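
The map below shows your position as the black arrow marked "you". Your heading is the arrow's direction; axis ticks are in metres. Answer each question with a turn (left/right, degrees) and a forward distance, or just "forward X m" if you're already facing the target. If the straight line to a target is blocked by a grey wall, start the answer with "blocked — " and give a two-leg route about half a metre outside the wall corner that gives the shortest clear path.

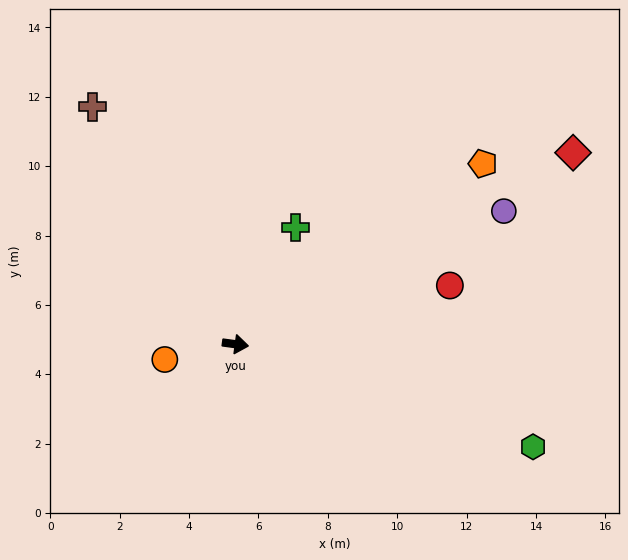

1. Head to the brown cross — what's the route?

turn left 129°, forward 8.0 m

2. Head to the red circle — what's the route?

turn left 23°, forward 6.4 m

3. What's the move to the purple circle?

turn left 34°, forward 8.6 m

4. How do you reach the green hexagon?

turn right 11°, forward 9.1 m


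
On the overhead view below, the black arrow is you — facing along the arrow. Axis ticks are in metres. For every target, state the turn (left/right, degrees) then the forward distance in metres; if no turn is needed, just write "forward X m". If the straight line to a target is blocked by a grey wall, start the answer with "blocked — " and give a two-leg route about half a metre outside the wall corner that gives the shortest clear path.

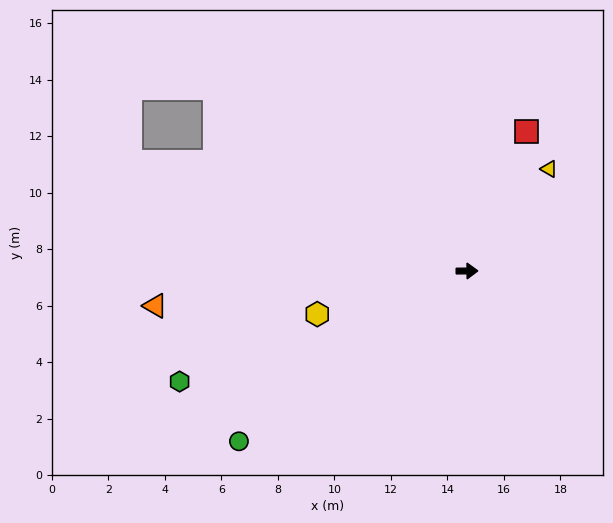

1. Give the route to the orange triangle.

turn right 174°, forward 11.1 m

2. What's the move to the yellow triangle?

turn left 51°, forward 4.6 m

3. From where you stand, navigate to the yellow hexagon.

turn right 164°, forward 5.5 m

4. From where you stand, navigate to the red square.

turn left 66°, forward 5.4 m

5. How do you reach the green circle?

turn right 144°, forward 10.1 m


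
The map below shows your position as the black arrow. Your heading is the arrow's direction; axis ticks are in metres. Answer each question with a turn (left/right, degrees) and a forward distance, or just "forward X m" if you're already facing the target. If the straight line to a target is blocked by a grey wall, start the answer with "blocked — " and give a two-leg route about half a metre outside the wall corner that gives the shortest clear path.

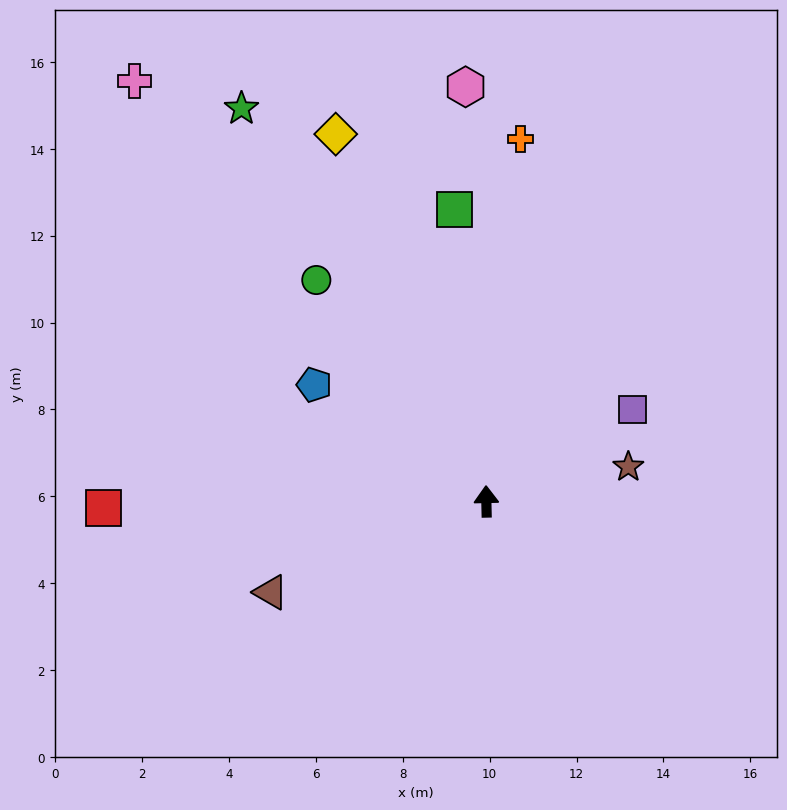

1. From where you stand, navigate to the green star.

turn left 31°, forward 10.7 m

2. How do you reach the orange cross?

turn right 7°, forward 8.4 m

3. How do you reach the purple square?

turn right 59°, forward 4.0 m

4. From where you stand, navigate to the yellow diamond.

turn left 21°, forward 9.1 m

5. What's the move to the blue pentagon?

turn left 55°, forward 4.8 m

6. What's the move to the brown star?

turn right 78°, forward 3.4 m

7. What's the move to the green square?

turn left 5°, forward 6.8 m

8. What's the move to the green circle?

turn left 36°, forward 6.4 m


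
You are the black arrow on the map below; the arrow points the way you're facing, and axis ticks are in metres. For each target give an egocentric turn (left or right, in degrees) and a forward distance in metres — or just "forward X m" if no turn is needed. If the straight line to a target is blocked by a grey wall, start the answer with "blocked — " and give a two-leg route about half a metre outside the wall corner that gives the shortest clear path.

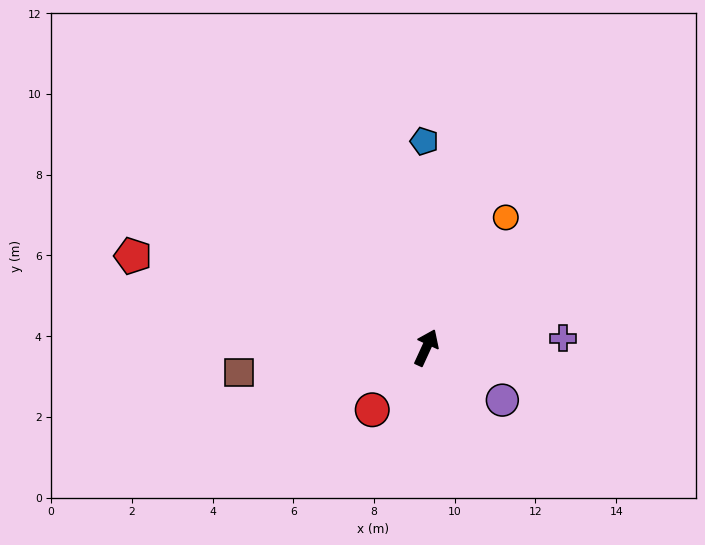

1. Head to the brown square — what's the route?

turn left 122°, forward 4.7 m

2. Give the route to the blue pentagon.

turn left 25°, forward 5.1 m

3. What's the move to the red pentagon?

turn left 97°, forward 7.6 m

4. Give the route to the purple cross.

turn right 61°, forward 3.4 m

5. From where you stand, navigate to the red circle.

turn left 164°, forward 2.0 m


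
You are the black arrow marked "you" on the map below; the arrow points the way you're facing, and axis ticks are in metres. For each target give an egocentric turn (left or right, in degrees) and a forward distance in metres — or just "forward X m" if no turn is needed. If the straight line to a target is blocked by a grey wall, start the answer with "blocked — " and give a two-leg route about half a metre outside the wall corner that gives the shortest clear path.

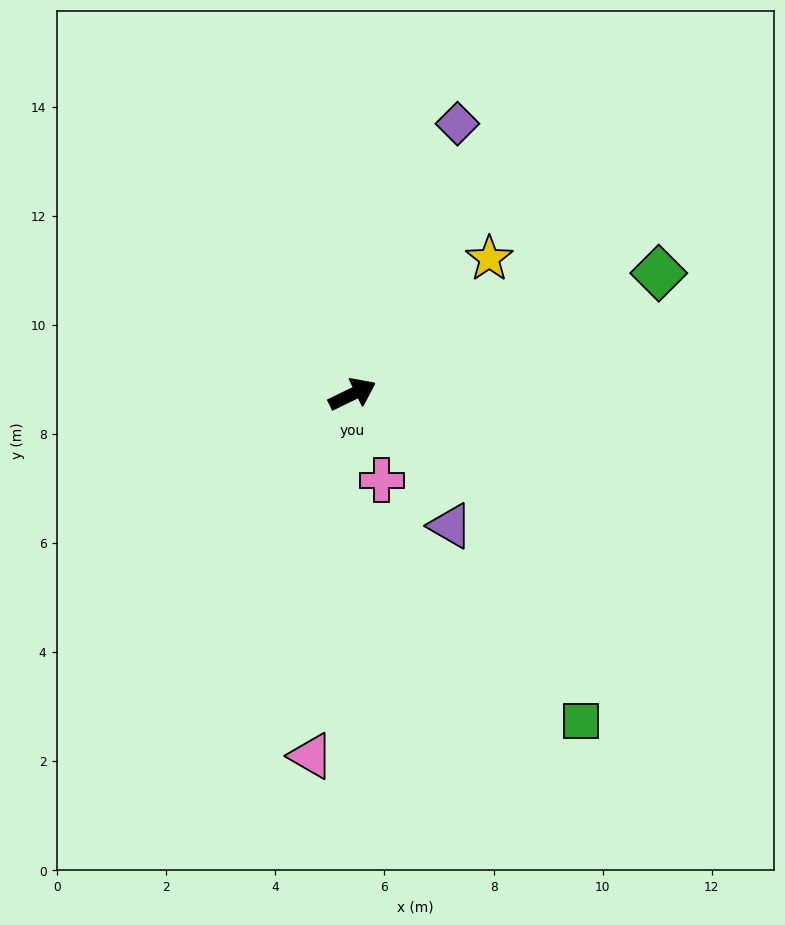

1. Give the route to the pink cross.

turn right 97°, forward 1.7 m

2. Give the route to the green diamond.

turn right 4°, forward 6.0 m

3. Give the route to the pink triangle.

turn right 122°, forward 6.7 m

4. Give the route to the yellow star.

turn left 19°, forward 3.5 m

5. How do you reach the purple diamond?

turn left 43°, forward 5.3 m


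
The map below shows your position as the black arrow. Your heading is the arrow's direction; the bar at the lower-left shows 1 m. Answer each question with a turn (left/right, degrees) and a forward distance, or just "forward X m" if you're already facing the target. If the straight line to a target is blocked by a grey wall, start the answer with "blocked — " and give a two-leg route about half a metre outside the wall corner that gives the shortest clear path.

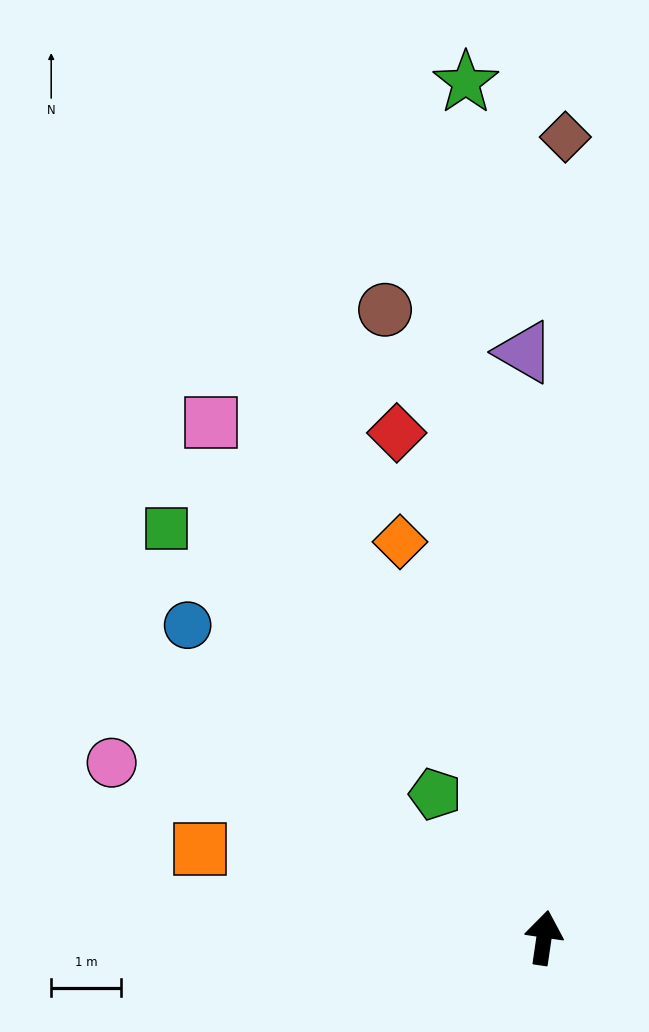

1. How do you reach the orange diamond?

turn left 28°, forward 6.0 m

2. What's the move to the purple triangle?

turn left 10°, forward 8.4 m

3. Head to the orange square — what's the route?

turn left 84°, forward 5.1 m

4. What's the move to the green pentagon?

turn left 45°, forward 2.6 m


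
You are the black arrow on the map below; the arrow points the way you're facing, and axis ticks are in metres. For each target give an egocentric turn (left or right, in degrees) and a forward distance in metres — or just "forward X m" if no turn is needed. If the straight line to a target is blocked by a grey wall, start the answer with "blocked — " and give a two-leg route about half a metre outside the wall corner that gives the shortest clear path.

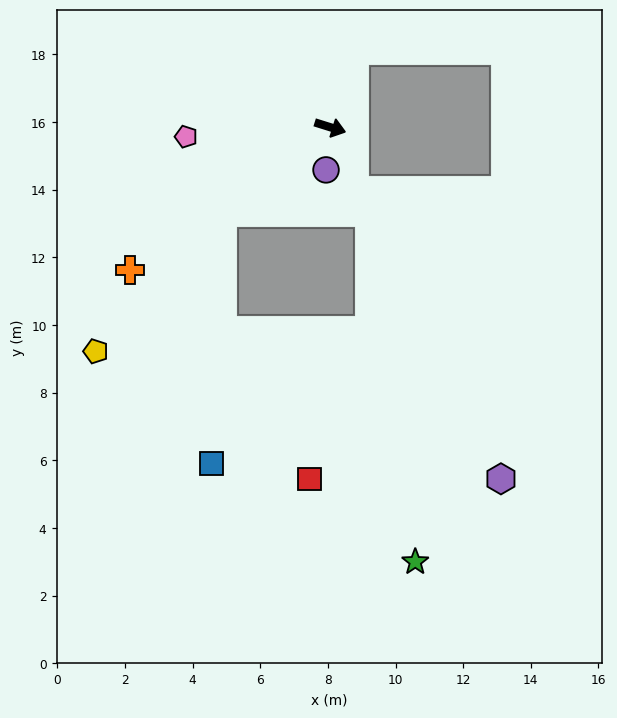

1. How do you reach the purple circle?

turn right 78°, forward 1.3 m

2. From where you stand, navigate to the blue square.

blocked — turn right 124°, forward 4.1 m, then turn left 49°, forward 7.4 m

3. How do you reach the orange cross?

turn right 127°, forward 7.3 m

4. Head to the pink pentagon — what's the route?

turn right 159°, forward 4.3 m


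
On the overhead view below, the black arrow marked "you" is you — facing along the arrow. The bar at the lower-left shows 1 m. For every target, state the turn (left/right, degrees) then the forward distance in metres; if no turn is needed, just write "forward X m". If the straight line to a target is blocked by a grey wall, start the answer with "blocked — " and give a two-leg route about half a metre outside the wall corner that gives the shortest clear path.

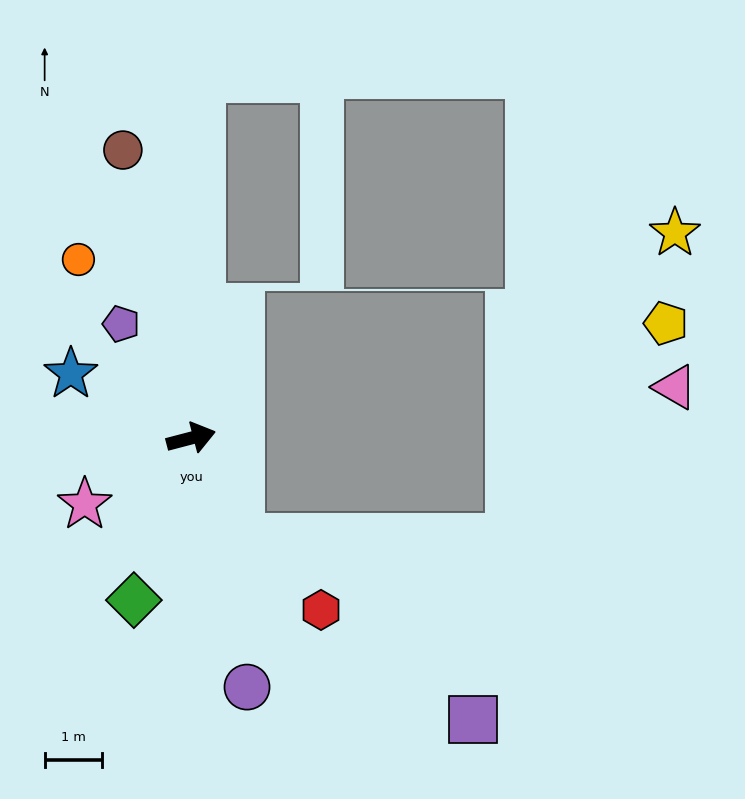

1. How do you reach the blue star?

turn left 137°, forward 2.4 m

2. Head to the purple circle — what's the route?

turn right 92°, forward 4.5 m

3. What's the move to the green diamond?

turn right 124°, forward 3.0 m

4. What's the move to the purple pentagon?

turn left 107°, forward 2.3 m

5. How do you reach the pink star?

turn right 163°, forward 2.2 m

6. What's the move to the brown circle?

turn left 89°, forward 5.2 m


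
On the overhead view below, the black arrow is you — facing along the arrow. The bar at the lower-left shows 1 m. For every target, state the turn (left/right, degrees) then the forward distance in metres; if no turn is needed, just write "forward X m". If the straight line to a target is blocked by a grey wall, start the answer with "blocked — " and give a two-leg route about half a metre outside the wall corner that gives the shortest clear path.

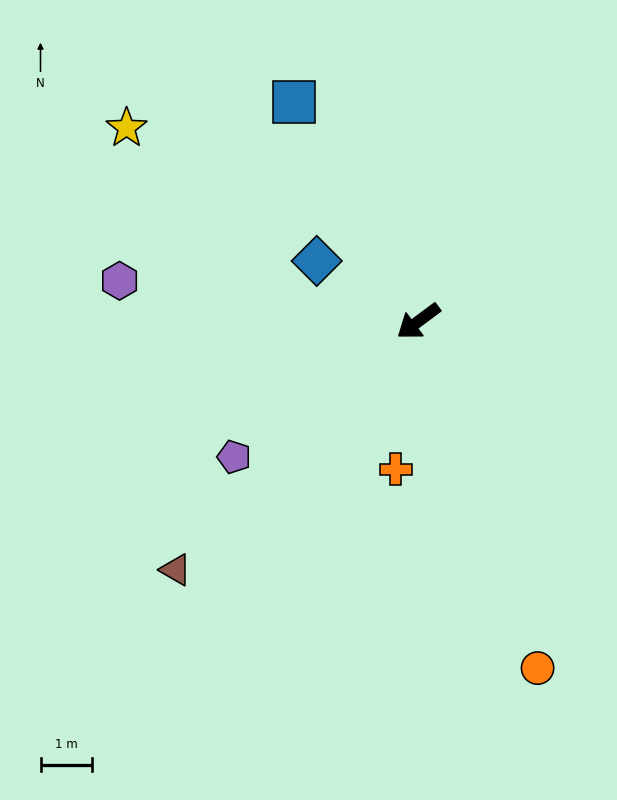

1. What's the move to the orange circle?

turn left 72°, forward 7.1 m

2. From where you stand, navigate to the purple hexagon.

turn right 44°, forward 5.8 m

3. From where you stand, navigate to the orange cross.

turn left 45°, forward 2.9 m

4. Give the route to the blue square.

turn right 97°, forward 4.9 m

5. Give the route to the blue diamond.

turn right 67°, forward 2.3 m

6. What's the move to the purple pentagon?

forward 4.4 m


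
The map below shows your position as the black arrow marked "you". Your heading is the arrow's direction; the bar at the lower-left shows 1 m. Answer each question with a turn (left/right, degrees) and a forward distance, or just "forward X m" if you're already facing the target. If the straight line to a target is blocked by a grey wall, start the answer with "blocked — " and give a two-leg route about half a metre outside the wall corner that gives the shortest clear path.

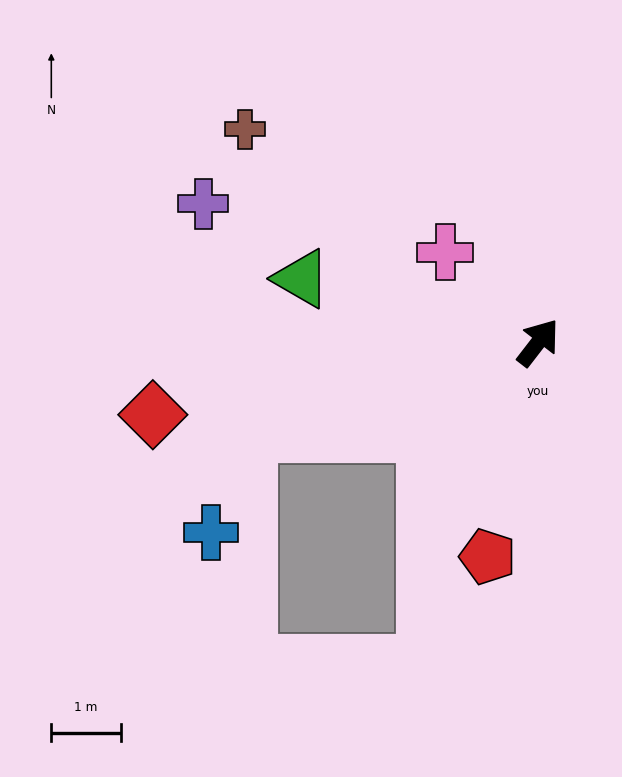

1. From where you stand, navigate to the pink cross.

turn left 84°, forward 1.9 m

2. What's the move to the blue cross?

blocked — turn left 145°, forward 4.4 m, then turn left 52°, forward 1.5 m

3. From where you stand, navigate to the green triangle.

turn left 113°, forward 3.5 m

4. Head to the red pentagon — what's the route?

turn right 156°, forward 3.2 m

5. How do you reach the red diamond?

turn left 138°, forward 5.7 m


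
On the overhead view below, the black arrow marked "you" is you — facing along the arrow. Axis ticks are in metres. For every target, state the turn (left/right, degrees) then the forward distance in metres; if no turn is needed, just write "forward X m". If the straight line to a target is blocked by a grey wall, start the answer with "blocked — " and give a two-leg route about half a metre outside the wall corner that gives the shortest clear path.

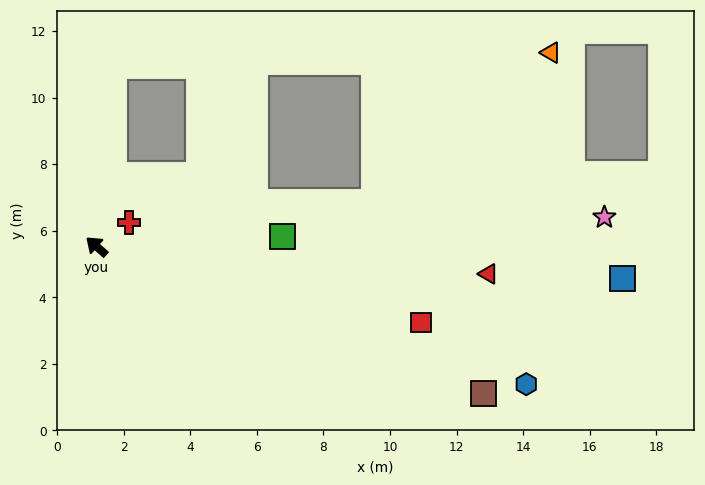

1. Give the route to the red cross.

turn right 102°, forward 1.2 m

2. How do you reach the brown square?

turn right 159°, forward 12.4 m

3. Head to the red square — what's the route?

turn right 152°, forward 10.0 m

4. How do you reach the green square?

turn right 135°, forward 5.6 m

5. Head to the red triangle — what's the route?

turn right 143°, forward 11.8 m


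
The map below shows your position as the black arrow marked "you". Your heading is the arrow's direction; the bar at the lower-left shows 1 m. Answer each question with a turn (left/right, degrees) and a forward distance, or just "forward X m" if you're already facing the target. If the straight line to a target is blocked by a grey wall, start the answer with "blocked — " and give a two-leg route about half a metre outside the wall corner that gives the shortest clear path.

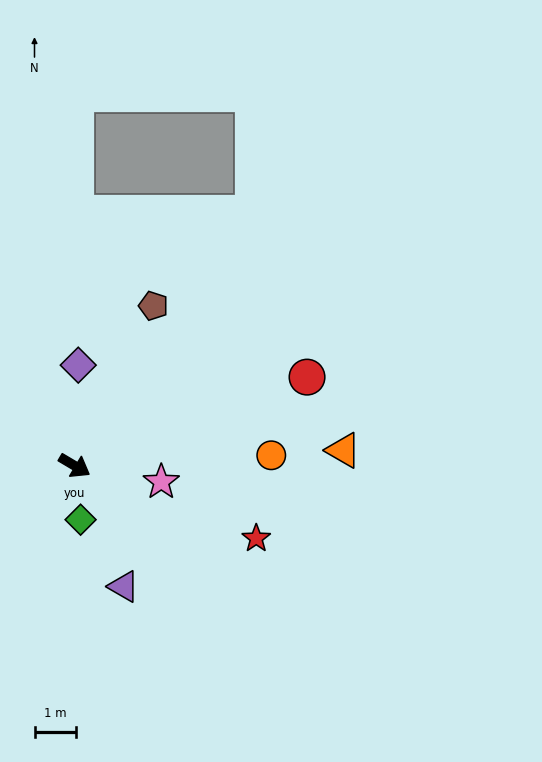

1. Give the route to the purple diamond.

turn left 119°, forward 2.4 m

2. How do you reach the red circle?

turn left 52°, forward 5.9 m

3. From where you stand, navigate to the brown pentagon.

turn left 94°, forward 4.2 m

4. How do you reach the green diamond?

turn right 53°, forward 1.3 m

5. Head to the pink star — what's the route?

turn left 20°, forward 2.1 m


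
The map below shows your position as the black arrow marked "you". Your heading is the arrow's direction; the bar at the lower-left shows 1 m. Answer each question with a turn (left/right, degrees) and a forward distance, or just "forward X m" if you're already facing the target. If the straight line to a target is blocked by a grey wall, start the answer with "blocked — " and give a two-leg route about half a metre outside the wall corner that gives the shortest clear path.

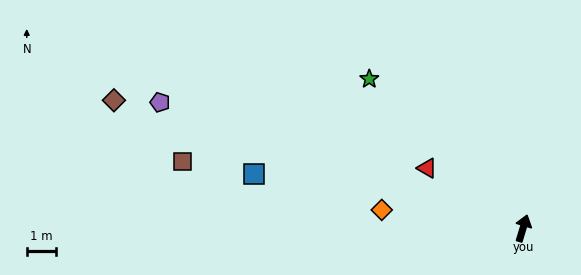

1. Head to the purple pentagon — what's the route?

turn left 88°, forward 13.2 m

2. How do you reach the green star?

turn left 63°, forward 7.4 m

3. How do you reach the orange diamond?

turn left 99°, forward 4.9 m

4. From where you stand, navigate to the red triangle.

turn left 75°, forward 3.9 m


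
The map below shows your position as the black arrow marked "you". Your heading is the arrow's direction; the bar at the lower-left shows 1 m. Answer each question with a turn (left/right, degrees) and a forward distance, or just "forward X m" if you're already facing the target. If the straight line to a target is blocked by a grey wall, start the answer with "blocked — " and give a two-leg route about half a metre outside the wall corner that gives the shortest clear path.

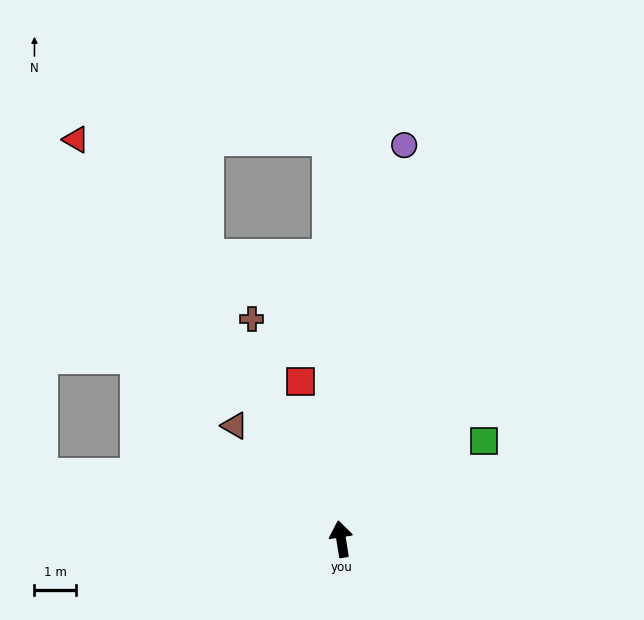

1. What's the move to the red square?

turn left 5°, forward 3.9 m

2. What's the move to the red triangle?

turn left 25°, forward 11.5 m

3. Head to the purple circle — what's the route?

turn right 18°, forward 9.6 m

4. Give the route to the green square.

turn right 65°, forward 4.2 m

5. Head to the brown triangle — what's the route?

turn left 34°, forward 3.7 m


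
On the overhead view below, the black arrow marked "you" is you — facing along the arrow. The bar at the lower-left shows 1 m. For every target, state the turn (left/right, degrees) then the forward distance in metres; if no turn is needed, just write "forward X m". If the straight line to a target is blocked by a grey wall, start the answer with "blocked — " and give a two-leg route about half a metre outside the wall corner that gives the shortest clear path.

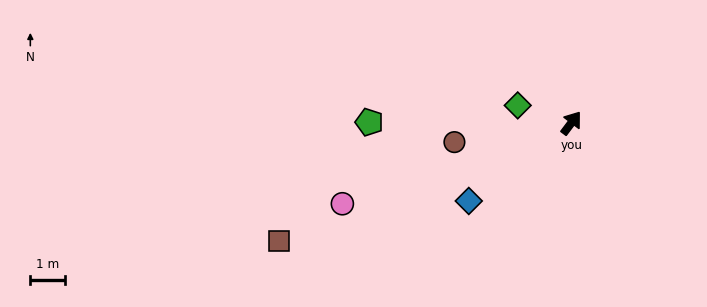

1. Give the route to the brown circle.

turn left 136°, forward 3.4 m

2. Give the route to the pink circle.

turn left 146°, forward 7.0 m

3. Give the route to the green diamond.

turn left 109°, forward 1.6 m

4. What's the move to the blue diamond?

turn left 164°, forward 3.7 m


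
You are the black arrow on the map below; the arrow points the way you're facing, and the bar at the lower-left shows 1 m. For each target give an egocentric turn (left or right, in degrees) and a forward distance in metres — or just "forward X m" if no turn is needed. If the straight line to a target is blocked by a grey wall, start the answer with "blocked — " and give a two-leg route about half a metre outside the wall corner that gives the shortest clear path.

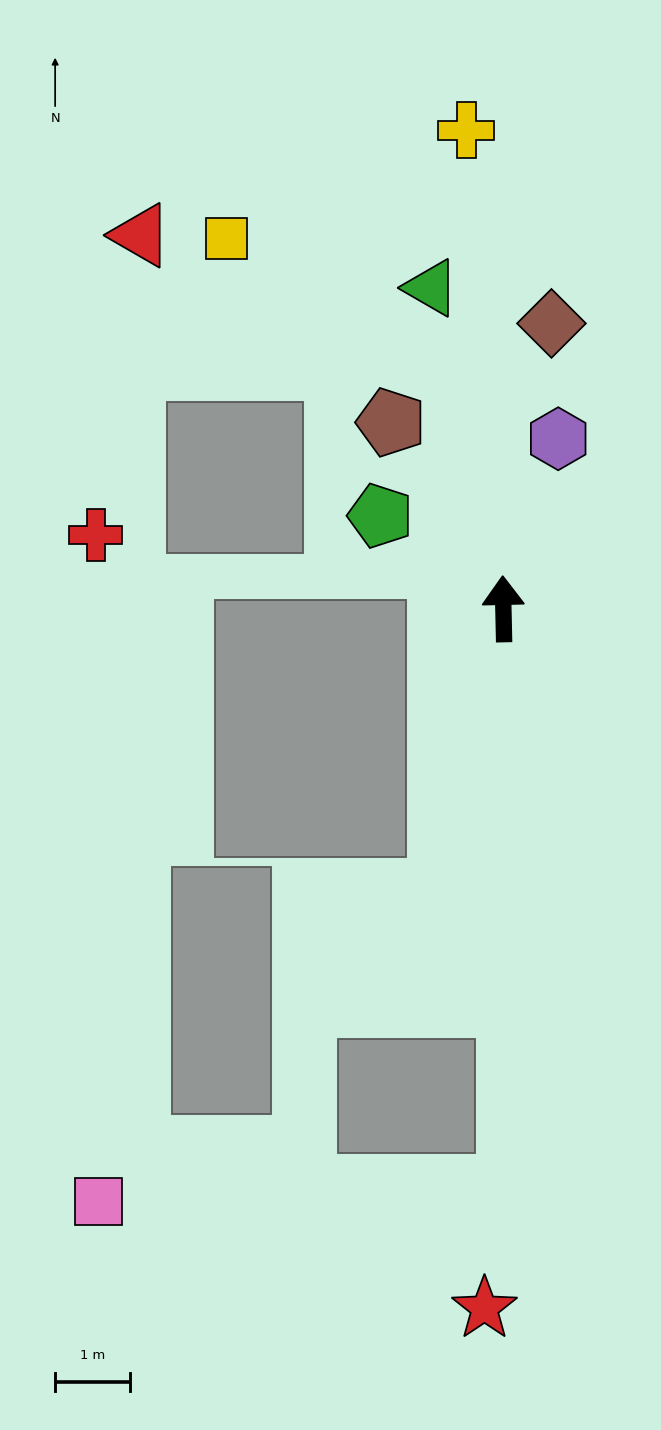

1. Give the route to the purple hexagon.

turn right 19°, forward 2.4 m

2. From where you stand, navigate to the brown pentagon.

turn left 30°, forward 2.9 m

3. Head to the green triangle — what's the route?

turn left 11°, forward 4.4 m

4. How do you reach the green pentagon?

turn left 52°, forward 2.1 m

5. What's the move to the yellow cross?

turn left 3°, forward 6.4 m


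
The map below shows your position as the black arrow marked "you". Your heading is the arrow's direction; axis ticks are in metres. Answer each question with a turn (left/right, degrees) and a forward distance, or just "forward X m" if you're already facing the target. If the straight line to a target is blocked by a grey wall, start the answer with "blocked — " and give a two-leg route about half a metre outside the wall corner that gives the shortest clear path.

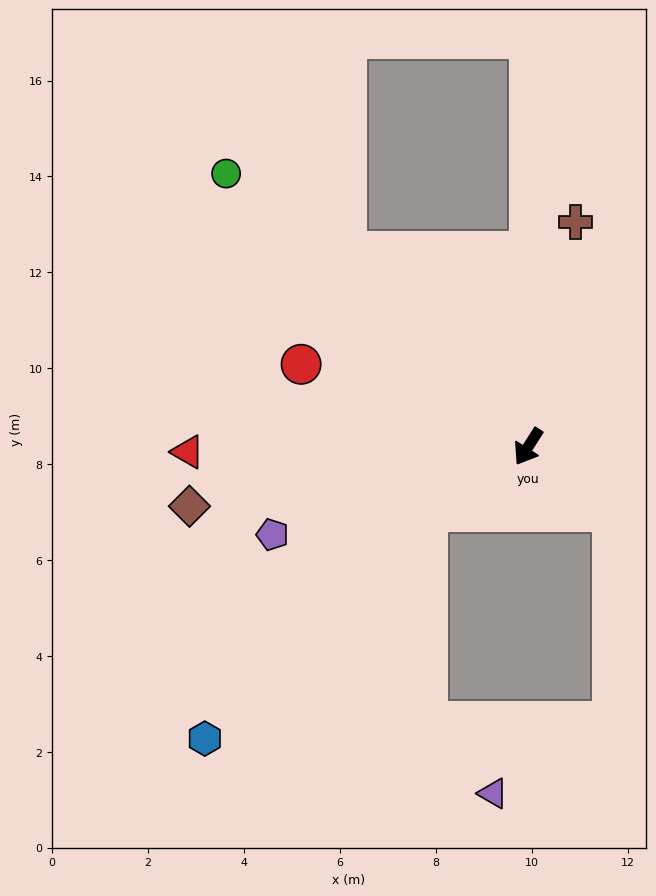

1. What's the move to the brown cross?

turn right 159°, forward 4.8 m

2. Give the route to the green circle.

turn right 100°, forward 8.5 m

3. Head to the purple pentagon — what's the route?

turn right 39°, forward 5.6 m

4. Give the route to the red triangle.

turn right 57°, forward 7.1 m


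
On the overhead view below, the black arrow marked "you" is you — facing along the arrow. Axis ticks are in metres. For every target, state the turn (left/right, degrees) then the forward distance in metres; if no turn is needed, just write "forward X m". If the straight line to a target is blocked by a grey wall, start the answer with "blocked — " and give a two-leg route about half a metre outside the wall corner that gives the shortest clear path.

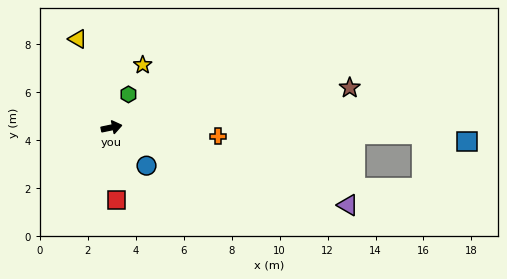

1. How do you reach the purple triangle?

turn right 30°, forward 10.4 m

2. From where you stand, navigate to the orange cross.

turn right 17°, forward 4.4 m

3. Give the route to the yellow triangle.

turn left 99°, forward 3.9 m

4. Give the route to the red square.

turn right 98°, forward 3.0 m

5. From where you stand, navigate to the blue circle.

turn right 59°, forward 2.2 m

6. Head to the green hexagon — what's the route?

turn left 51°, forward 1.5 m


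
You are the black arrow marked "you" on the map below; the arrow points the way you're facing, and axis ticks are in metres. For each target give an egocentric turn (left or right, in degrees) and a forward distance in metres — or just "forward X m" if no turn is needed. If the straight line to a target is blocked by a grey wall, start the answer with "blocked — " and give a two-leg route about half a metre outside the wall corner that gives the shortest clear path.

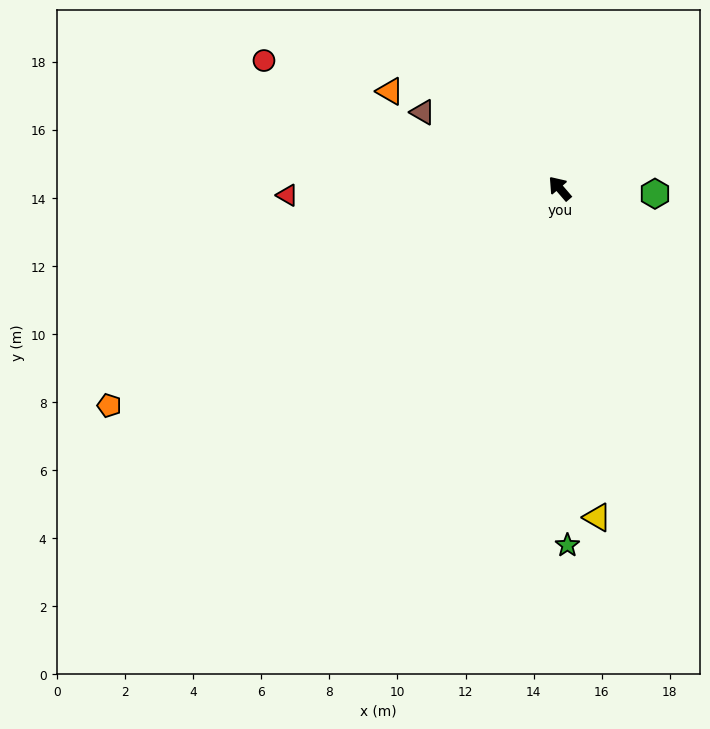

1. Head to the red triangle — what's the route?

turn left 51°, forward 8.0 m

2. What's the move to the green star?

turn left 141°, forward 10.5 m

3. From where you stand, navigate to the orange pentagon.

turn left 75°, forward 14.7 m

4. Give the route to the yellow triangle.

turn left 146°, forward 9.7 m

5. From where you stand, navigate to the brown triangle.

turn left 20°, forward 4.6 m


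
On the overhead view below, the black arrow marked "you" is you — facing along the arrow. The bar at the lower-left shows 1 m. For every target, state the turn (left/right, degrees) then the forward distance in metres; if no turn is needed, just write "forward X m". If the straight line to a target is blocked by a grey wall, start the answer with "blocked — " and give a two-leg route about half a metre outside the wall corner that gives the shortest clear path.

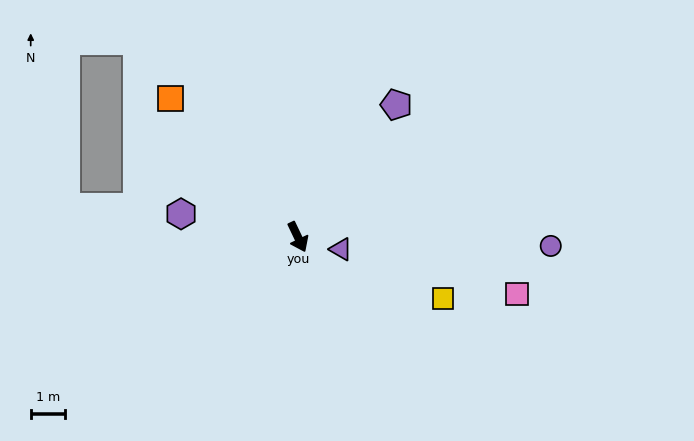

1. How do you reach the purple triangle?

turn left 49°, forward 1.3 m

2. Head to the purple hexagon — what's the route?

turn right 127°, forward 3.5 m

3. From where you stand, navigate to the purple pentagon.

turn left 118°, forward 4.8 m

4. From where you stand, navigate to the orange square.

turn right 163°, forward 5.5 m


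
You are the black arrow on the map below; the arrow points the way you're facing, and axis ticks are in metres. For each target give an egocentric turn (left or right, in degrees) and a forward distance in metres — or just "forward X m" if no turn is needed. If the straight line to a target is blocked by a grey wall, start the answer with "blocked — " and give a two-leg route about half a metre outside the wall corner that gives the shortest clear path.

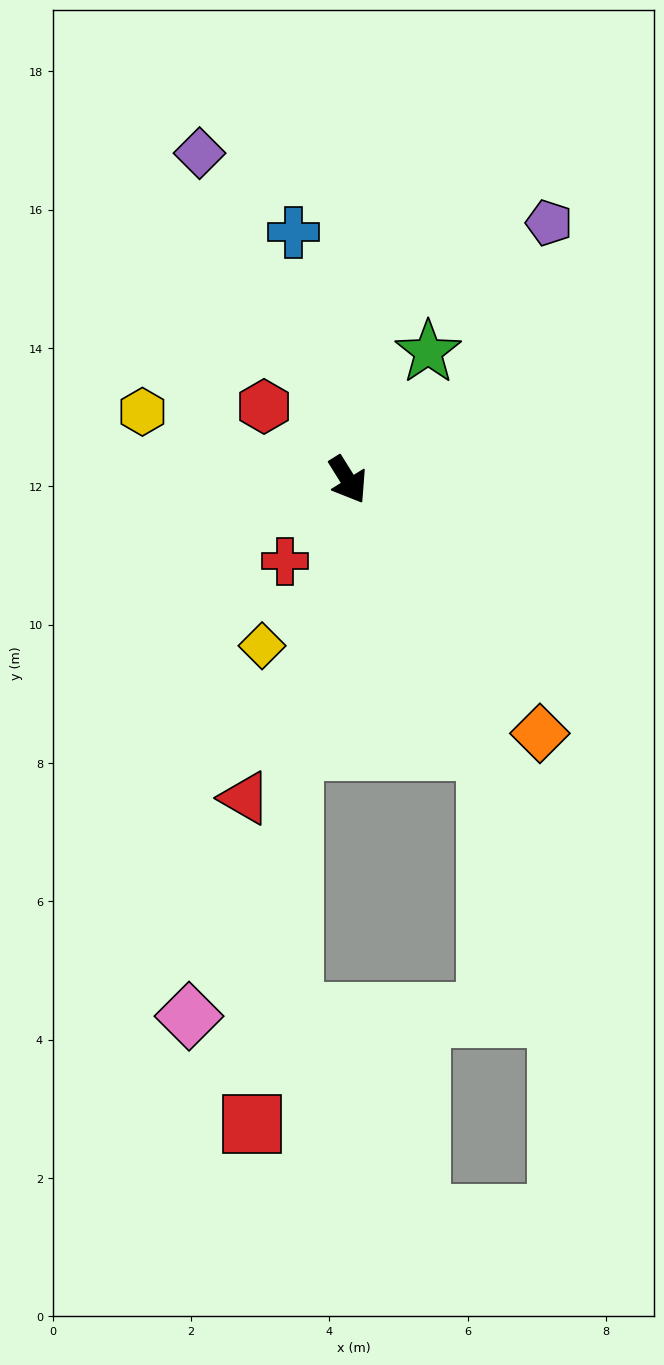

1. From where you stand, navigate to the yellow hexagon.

turn right 140°, forward 3.1 m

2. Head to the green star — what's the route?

turn left 116°, forward 2.2 m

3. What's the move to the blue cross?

turn left 160°, forward 3.7 m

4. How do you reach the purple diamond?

turn left 172°, forward 5.2 m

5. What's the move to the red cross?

turn right 70°, forward 1.5 m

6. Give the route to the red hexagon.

turn right 163°, forward 1.6 m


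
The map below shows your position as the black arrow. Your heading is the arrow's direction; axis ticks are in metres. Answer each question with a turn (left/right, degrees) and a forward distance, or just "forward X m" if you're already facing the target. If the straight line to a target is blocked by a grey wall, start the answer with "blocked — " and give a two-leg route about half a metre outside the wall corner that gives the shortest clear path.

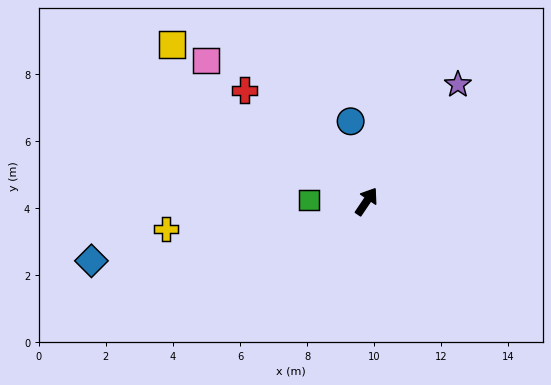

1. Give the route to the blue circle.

turn left 45°, forward 2.4 m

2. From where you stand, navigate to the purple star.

turn right 4°, forward 4.4 m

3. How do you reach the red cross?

turn left 82°, forward 4.9 m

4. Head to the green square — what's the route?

turn left 122°, forward 1.7 m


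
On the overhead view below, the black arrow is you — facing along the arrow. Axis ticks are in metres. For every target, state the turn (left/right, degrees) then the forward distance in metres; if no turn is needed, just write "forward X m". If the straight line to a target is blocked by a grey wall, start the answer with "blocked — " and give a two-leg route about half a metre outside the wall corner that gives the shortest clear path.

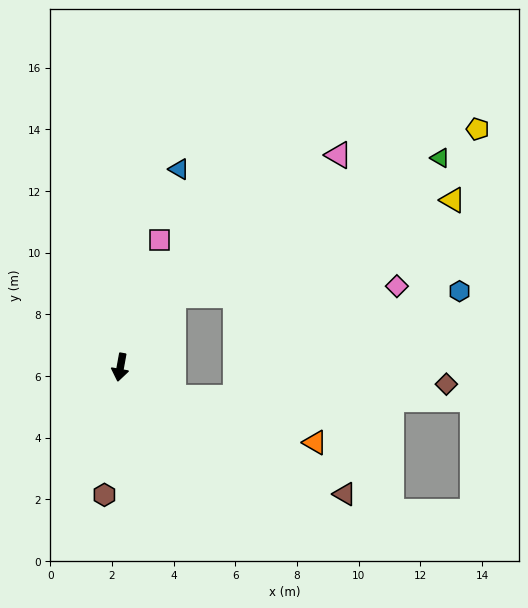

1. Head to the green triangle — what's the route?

blocked — turn left 154°, forward 2.9 m, then turn right 27°, forward 9.7 m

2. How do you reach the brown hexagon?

turn left 3°, forward 4.2 m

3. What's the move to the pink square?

turn left 173°, forward 4.3 m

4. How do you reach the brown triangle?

turn left 71°, forward 8.4 m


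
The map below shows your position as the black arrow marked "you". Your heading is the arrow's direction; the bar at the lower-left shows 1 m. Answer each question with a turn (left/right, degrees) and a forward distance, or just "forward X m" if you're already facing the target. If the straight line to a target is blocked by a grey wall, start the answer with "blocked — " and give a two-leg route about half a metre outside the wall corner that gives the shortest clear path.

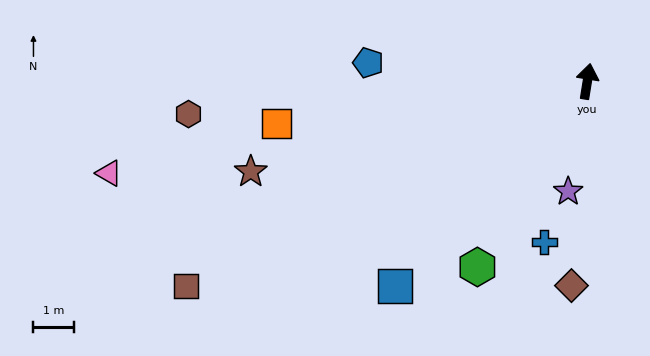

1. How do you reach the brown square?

turn left 126°, forward 11.0 m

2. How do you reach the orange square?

turn left 107°, forward 7.7 m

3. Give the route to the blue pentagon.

turn left 94°, forward 5.4 m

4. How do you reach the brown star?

turn left 114°, forward 8.5 m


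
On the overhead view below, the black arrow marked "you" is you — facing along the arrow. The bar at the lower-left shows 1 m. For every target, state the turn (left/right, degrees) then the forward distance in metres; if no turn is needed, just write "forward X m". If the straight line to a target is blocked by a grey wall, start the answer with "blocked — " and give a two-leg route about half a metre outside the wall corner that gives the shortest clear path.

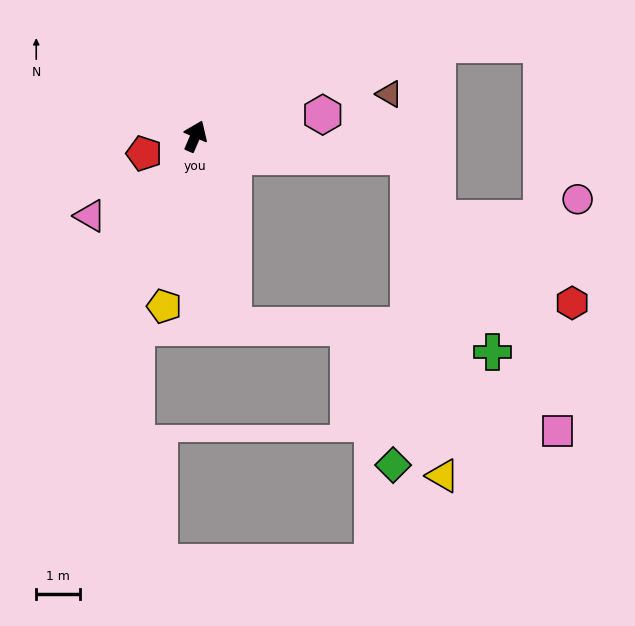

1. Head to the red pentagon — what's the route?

turn left 132°, forward 1.2 m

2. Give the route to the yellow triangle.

blocked — turn right 72°, forward 4.9 m, then turn right 79°, forward 7.3 m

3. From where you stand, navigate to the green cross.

blocked — turn right 72°, forward 4.9 m, then turn right 62°, forward 4.8 m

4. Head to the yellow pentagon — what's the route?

turn right 167°, forward 3.9 m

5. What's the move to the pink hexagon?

turn right 57°, forward 2.9 m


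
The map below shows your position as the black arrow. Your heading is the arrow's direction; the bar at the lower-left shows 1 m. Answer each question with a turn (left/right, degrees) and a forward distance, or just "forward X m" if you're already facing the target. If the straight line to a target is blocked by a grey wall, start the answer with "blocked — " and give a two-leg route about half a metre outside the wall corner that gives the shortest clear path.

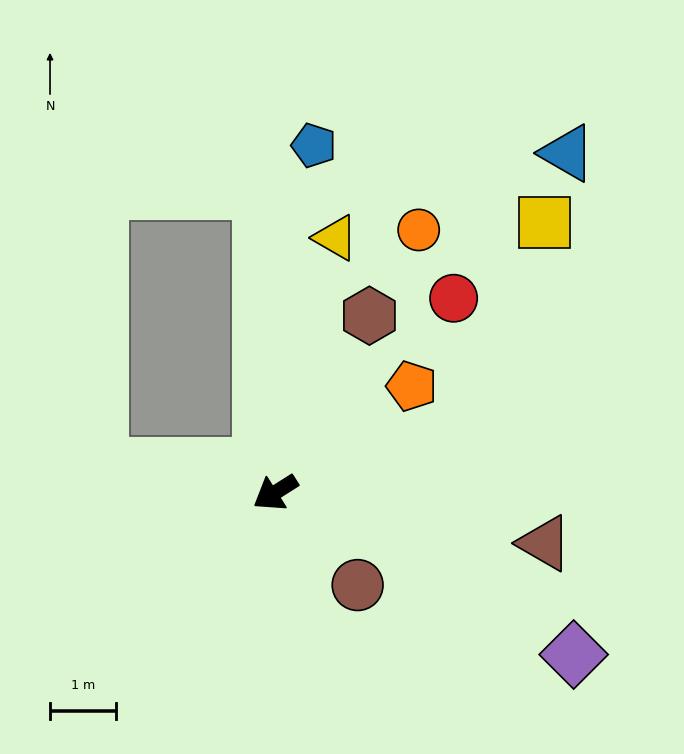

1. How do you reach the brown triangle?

turn left 137°, forward 4.1 m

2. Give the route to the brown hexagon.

turn right 150°, forward 3.0 m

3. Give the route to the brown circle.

turn left 99°, forward 1.9 m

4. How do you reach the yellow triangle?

turn right 136°, forward 3.9 m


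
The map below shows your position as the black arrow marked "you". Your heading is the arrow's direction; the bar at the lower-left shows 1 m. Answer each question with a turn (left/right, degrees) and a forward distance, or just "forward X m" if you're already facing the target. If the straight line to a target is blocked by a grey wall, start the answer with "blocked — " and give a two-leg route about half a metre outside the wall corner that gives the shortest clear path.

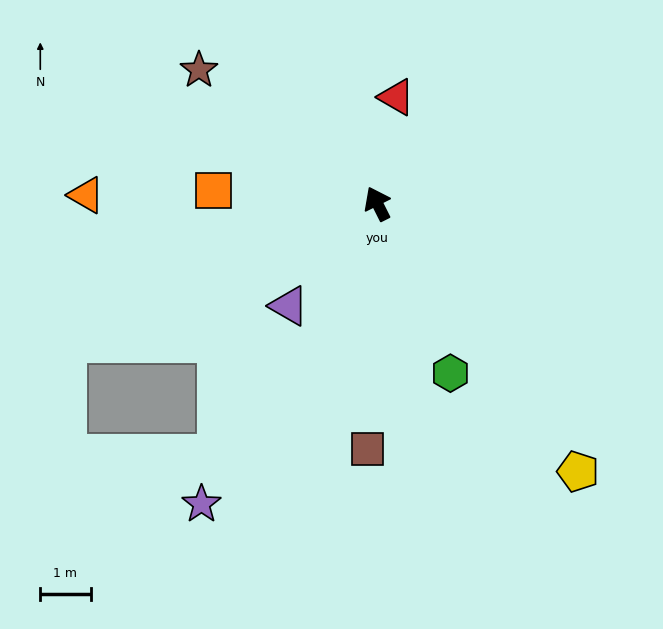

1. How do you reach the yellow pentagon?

turn right 170°, forward 6.6 m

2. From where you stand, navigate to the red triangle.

turn right 37°, forward 2.1 m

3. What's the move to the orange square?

turn left 59°, forward 3.3 m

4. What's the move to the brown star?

turn left 27°, forward 4.4 m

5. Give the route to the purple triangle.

turn left 113°, forward 2.7 m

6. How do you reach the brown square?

turn left 151°, forward 4.9 m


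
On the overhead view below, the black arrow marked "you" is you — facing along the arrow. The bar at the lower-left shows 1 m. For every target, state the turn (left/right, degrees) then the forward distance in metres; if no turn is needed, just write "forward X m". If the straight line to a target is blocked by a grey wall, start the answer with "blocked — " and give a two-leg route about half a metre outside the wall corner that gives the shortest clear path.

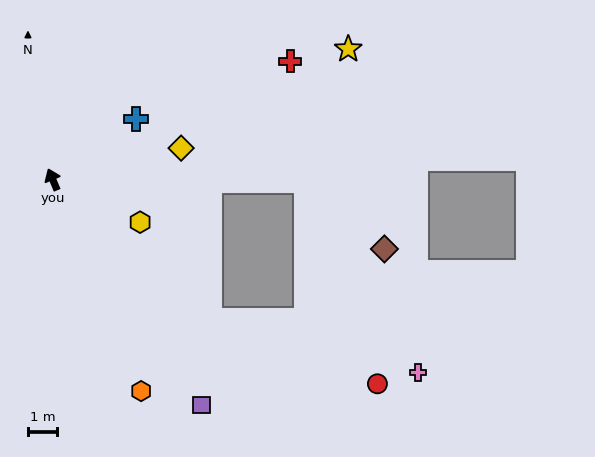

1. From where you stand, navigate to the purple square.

turn right 169°, forward 9.3 m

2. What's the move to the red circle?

blocked — turn right 154°, forward 7.3 m, then turn left 21°, forward 6.2 m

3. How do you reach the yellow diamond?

turn right 99°, forward 4.6 m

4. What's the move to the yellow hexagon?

turn right 139°, forward 3.4 m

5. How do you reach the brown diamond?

blocked — turn right 113°, forward 8.8 m, then turn right 40°, forward 3.6 m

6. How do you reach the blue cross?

turn right 77°, forward 3.6 m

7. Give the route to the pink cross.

blocked — turn right 154°, forward 7.3 m, then turn left 27°, forward 7.4 m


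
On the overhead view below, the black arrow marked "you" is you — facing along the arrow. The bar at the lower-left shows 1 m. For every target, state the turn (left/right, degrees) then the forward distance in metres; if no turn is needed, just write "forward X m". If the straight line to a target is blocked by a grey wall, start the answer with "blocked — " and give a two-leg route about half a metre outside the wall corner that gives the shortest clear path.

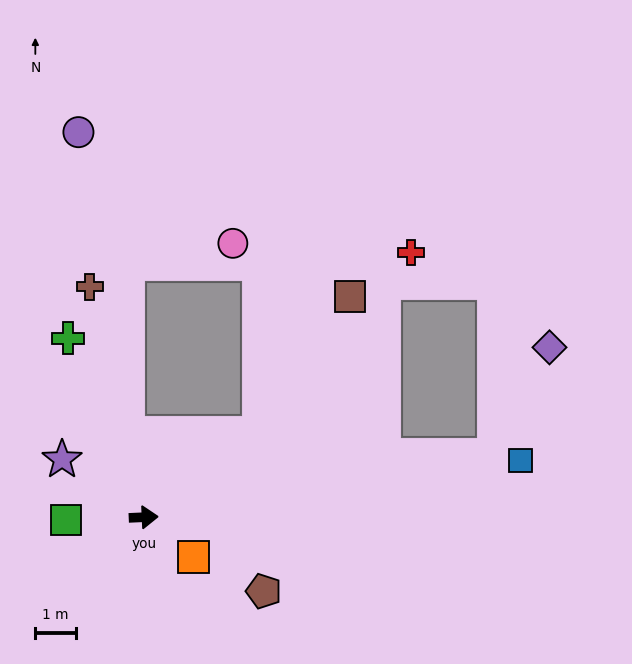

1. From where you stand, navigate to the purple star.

turn left 142°, forward 2.5 m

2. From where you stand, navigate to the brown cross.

turn left 101°, forward 5.8 m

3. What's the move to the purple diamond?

blocked — turn left 7°, forward 8.8 m, then turn left 54°, forward 3.0 m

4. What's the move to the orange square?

turn right 41°, forward 1.6 m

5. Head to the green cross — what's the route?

turn left 110°, forward 4.8 m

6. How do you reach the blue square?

turn left 6°, forward 9.4 m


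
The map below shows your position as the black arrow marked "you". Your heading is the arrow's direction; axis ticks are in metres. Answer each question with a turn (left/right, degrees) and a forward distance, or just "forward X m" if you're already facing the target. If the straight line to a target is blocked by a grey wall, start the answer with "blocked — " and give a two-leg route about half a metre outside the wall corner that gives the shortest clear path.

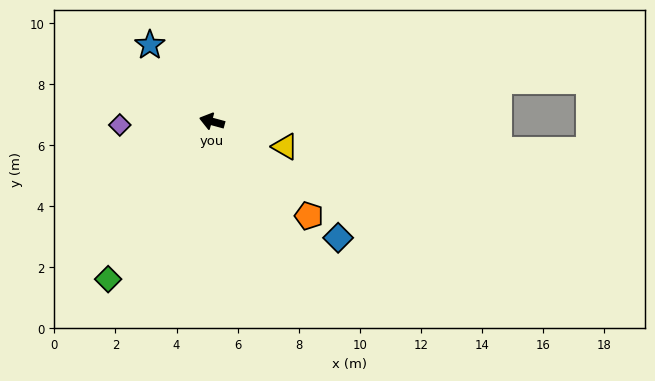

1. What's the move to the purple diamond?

turn left 17°, forward 3.0 m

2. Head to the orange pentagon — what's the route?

turn left 151°, forward 4.4 m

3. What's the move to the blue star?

turn right 36°, forward 3.2 m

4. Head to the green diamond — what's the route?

turn left 72°, forward 6.2 m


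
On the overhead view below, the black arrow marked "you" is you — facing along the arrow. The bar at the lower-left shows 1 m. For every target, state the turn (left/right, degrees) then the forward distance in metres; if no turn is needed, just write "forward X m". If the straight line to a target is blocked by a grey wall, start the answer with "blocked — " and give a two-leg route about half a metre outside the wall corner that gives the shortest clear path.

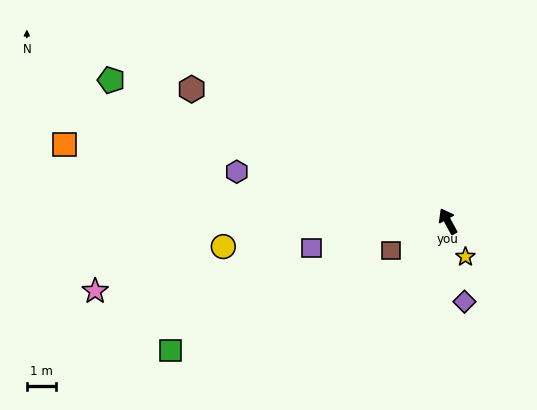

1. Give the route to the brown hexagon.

turn left 34°, forward 10.0 m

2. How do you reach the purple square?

turn left 73°, forward 4.8 m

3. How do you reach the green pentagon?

turn left 39°, forward 12.6 m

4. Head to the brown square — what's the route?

turn left 88°, forward 2.2 m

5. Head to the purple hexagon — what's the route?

turn left 48°, forward 7.5 m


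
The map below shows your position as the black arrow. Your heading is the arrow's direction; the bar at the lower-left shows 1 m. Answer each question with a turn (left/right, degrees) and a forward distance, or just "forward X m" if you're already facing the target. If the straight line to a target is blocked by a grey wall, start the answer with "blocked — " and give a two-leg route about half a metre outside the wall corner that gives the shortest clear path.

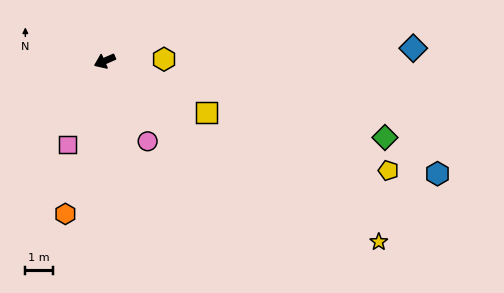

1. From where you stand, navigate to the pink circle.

turn left 94°, forward 3.3 m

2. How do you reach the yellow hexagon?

turn left 158°, forward 2.2 m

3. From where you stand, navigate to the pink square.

turn left 42°, forward 3.3 m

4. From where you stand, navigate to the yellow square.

turn left 130°, forward 4.2 m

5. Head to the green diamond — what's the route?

turn left 141°, forward 10.6 m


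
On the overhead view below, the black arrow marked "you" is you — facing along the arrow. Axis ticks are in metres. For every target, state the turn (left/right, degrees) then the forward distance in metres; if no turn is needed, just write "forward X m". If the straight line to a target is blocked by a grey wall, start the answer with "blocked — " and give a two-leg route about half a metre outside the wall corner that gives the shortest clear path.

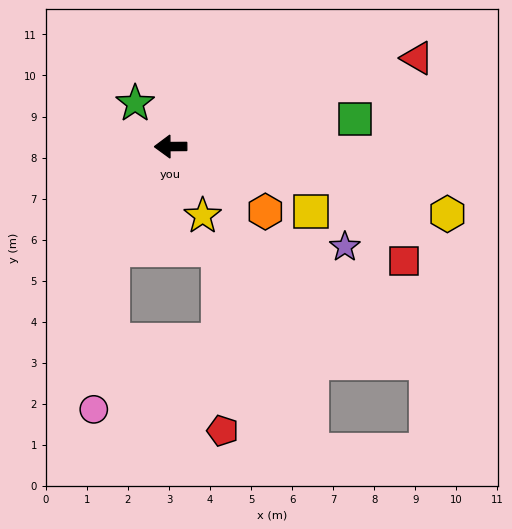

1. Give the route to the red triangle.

turn right 161°, forward 6.4 m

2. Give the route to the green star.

turn right 51°, forward 1.4 m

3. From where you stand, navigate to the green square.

turn right 172°, forward 4.5 m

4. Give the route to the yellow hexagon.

turn left 166°, forward 6.9 m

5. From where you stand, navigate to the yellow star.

turn left 114°, forward 1.9 m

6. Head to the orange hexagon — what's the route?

turn left 145°, forward 2.8 m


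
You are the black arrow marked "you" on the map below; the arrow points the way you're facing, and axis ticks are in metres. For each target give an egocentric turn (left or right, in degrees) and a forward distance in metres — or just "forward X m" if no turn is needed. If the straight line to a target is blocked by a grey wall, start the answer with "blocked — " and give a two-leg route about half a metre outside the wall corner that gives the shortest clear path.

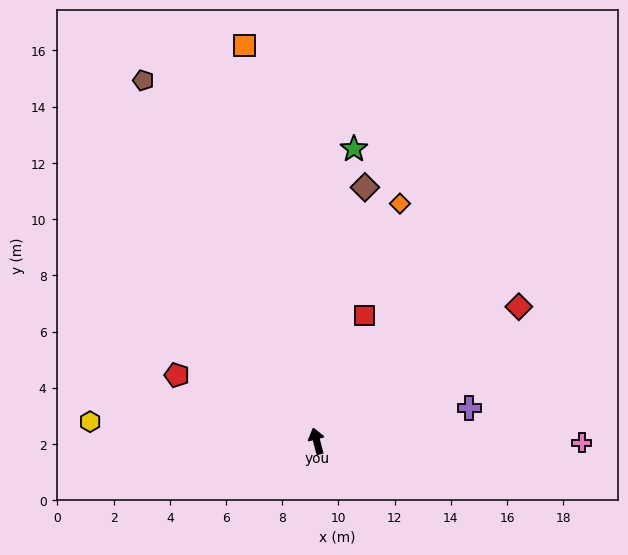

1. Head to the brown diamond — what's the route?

turn right 25°, forward 9.2 m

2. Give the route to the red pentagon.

turn left 50°, forward 5.5 m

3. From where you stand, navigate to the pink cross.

turn right 105°, forward 9.4 m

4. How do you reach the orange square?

turn right 4°, forward 14.3 m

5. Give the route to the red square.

turn right 35°, forward 4.8 m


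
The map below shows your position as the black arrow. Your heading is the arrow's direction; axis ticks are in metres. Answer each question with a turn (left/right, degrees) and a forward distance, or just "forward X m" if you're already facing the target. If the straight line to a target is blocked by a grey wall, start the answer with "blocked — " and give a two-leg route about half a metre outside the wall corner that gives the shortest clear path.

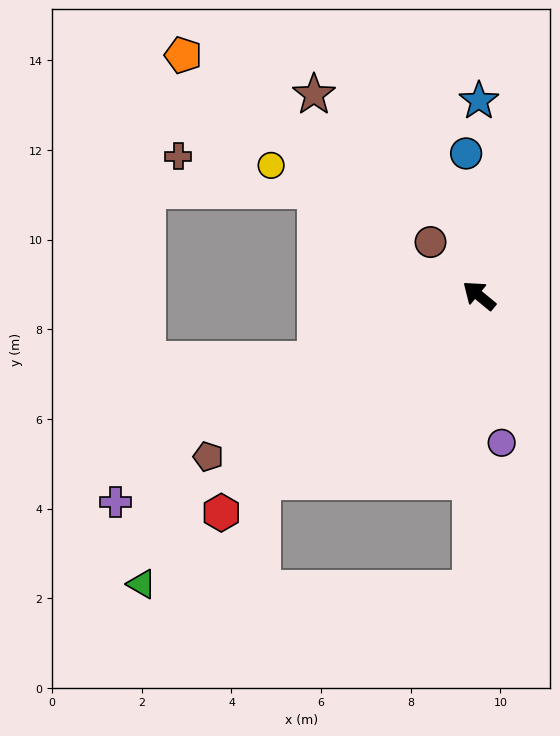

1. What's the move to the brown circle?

turn right 8°, forward 1.6 m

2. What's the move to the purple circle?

turn left 138°, forward 3.3 m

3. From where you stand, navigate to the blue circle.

turn right 45°, forward 3.2 m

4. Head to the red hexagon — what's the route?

turn left 80°, forward 7.5 m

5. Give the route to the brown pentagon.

turn left 70°, forward 7.0 m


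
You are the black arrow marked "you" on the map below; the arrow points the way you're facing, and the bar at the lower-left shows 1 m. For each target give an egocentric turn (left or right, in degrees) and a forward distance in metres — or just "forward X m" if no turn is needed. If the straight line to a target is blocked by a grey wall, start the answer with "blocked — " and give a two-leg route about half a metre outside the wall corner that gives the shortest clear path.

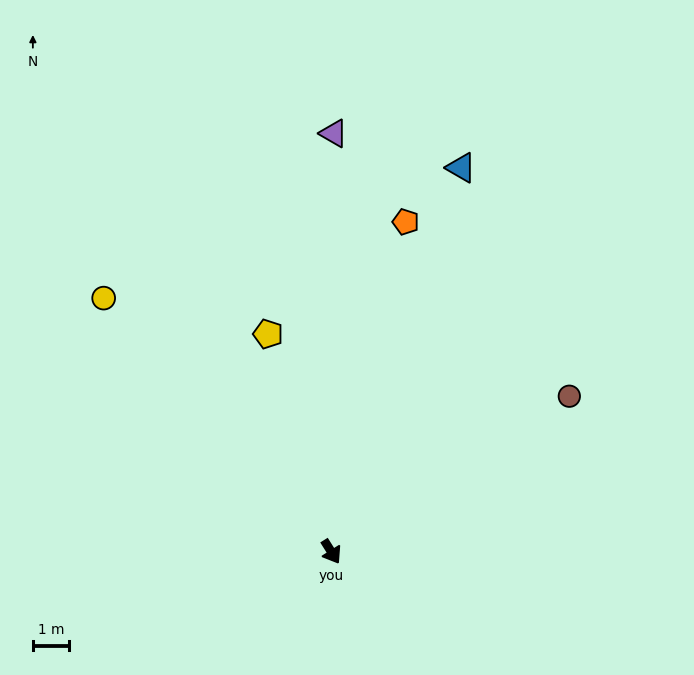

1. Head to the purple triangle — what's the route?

turn left 148°, forward 11.4 m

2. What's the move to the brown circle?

turn left 91°, forward 7.8 m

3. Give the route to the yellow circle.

turn right 170°, forward 9.3 m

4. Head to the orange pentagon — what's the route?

turn left 135°, forward 9.2 m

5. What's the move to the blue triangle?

turn left 129°, forward 11.1 m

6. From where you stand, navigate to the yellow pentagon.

turn left 164°, forward 6.2 m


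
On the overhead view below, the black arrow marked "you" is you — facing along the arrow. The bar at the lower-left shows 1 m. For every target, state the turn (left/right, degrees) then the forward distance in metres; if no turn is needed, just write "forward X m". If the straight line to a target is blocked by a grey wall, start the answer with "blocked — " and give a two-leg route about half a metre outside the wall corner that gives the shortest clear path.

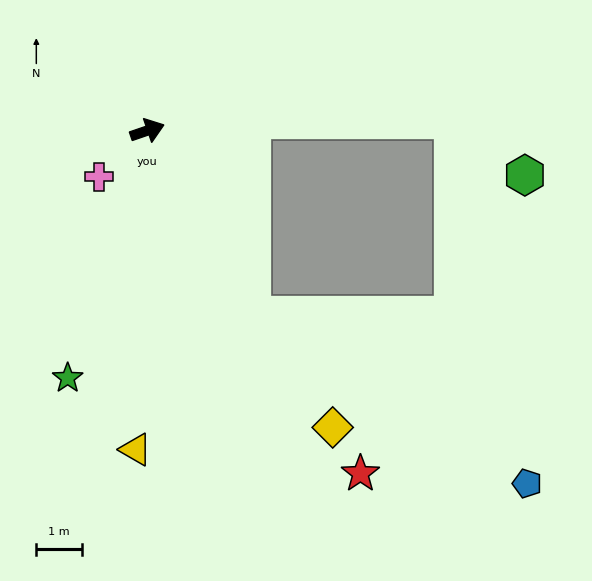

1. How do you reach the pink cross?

turn right 155°, forward 1.5 m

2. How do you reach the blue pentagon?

blocked — turn right 80°, forward 4.7 m, then turn left 30°, forward 7.1 m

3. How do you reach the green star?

turn right 127°, forward 5.7 m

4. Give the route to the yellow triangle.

turn right 111°, forward 7.0 m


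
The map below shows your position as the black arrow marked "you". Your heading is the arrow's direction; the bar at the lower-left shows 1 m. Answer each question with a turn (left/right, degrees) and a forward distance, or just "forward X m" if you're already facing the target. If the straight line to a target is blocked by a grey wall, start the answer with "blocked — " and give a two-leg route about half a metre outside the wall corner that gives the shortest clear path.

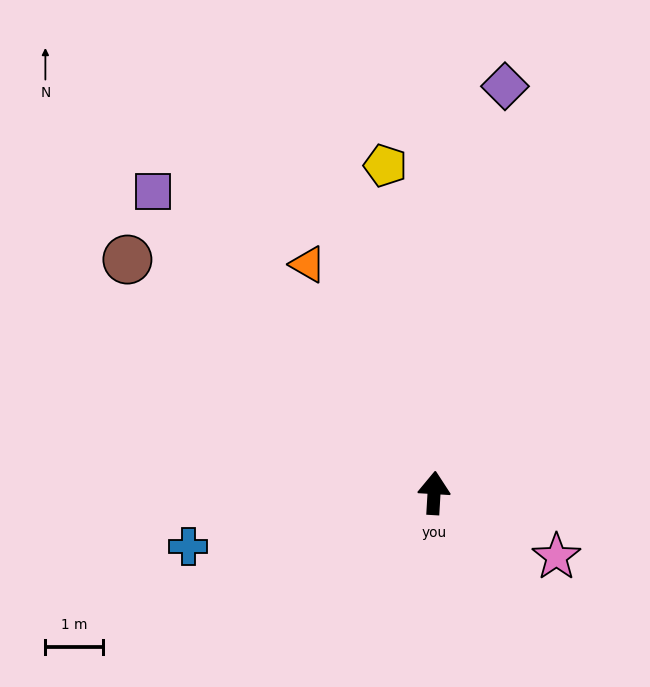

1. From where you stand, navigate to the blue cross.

turn left 106°, forward 4.4 m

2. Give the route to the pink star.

turn right 114°, forward 2.4 m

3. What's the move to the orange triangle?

turn left 32°, forward 4.5 m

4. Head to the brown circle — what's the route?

turn left 56°, forward 6.7 m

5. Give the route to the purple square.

turn left 46°, forward 7.2 m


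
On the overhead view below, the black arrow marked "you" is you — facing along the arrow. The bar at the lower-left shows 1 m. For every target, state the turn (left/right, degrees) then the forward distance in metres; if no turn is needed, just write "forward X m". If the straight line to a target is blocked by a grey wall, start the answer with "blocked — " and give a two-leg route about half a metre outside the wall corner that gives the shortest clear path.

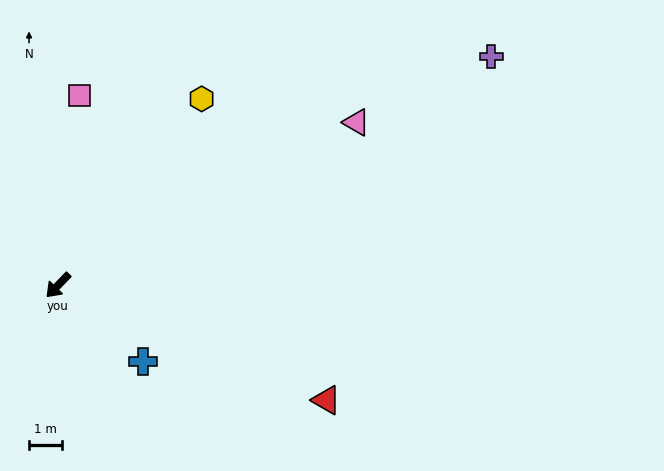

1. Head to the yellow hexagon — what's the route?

turn right 173°, forward 7.2 m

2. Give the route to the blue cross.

turn left 92°, forward 3.5 m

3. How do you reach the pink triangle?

turn left 163°, forward 10.4 m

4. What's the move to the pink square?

turn right 142°, forward 5.9 m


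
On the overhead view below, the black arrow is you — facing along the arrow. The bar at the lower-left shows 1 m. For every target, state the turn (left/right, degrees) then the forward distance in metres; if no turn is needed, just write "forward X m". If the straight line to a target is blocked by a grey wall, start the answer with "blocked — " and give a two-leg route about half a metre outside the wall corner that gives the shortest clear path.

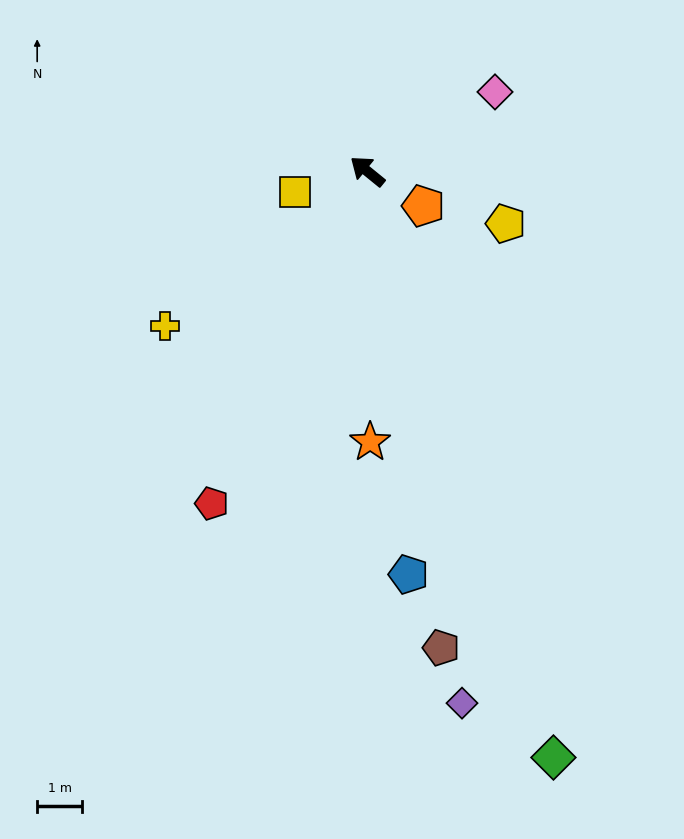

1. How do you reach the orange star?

turn left 130°, forward 6.0 m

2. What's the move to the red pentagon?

turn left 104°, forward 8.1 m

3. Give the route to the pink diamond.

turn right 109°, forward 3.3 m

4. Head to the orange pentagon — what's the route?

turn right 173°, forward 1.5 m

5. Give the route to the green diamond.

turn left 147°, forward 13.6 m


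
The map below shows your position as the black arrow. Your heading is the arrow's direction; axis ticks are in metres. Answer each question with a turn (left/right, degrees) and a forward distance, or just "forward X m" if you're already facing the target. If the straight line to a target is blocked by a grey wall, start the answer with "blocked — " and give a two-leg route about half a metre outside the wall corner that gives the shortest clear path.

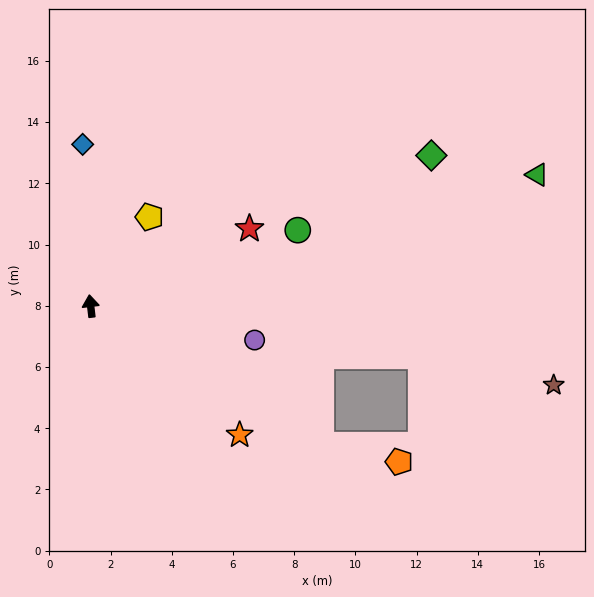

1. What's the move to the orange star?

turn right 138°, forward 6.4 m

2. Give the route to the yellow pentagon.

turn right 40°, forward 3.5 m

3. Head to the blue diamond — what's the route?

turn right 4°, forward 5.3 m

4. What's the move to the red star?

turn right 71°, forward 5.8 m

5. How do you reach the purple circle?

turn right 108°, forward 5.5 m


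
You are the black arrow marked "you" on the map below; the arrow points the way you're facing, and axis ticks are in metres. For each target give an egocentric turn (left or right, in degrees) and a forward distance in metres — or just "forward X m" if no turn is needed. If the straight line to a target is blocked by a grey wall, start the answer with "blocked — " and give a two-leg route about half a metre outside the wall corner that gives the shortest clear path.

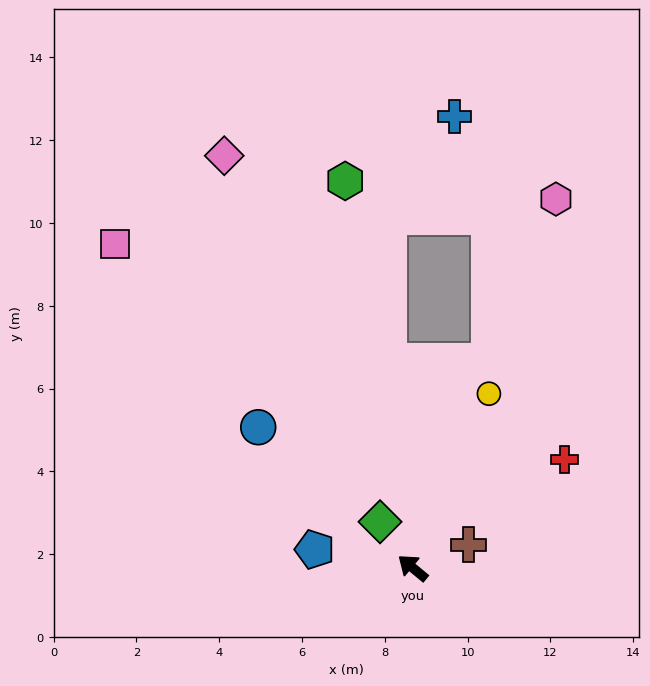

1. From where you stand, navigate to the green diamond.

turn right 15°, forward 1.4 m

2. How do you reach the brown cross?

turn right 118°, forward 1.5 m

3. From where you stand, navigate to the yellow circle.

turn right 74°, forward 4.6 m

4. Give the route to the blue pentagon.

turn left 29°, forward 2.4 m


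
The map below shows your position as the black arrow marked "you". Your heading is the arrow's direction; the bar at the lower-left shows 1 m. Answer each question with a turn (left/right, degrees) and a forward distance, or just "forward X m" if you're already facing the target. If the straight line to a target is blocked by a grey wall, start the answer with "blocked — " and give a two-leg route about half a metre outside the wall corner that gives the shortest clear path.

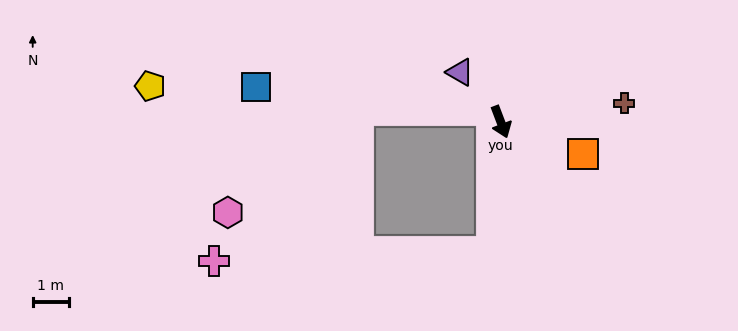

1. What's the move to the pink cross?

blocked — turn right 25°, forward 3.6 m, then turn right 84°, forward 7.7 m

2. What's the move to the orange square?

turn left 48°, forward 2.5 m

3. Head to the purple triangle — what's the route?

turn right 162°, forward 1.8 m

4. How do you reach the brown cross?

turn left 78°, forward 3.5 m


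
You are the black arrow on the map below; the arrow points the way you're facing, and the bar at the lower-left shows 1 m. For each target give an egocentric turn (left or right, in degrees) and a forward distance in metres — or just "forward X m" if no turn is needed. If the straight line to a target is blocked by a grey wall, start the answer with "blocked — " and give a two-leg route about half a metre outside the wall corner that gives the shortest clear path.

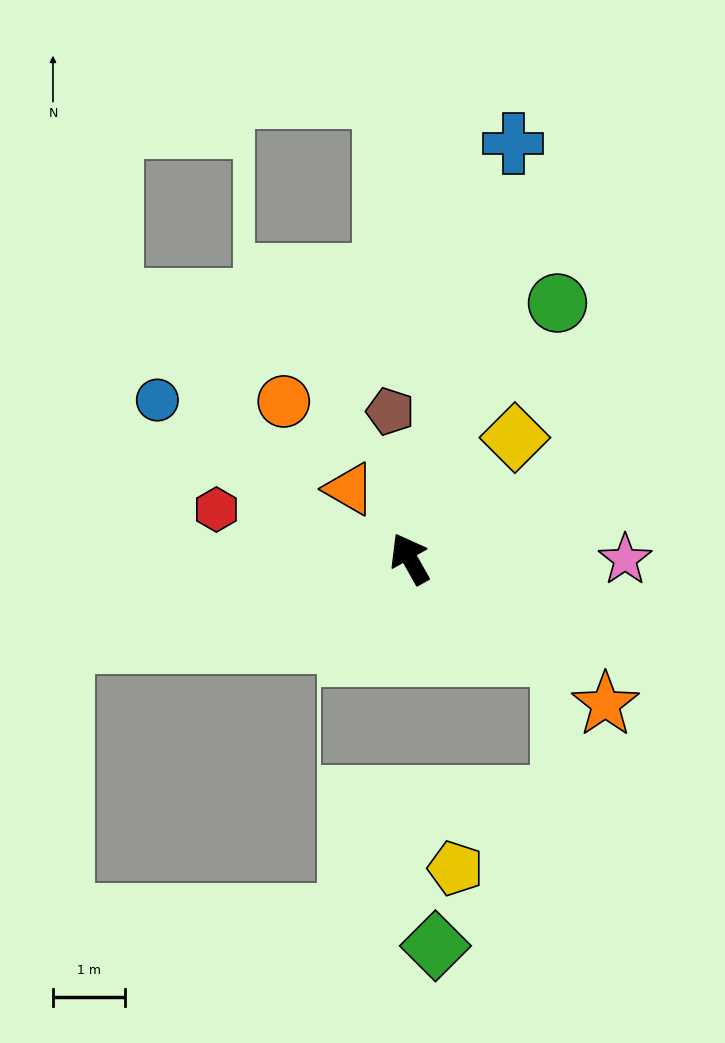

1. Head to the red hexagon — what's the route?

turn left 46°, forward 2.8 m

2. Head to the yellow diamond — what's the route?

turn right 70°, forward 2.2 m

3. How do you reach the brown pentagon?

turn right 22°, forward 2.1 m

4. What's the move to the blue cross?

turn right 43°, forward 6.0 m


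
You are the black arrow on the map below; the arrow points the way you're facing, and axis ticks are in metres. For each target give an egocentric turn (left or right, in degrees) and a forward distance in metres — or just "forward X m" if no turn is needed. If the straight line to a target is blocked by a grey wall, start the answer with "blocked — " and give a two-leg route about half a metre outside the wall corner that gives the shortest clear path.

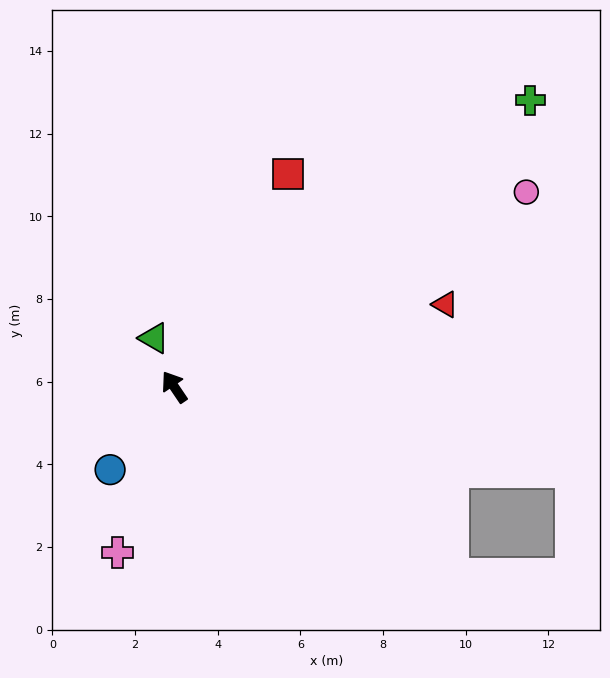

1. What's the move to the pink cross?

turn left 127°, forward 4.2 m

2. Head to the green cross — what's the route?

turn right 85°, forward 11.1 m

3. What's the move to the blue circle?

turn left 108°, forward 2.5 m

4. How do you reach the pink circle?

turn right 95°, forward 9.7 m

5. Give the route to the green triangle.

turn right 12°, forward 1.3 m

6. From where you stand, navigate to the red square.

turn right 62°, forward 5.8 m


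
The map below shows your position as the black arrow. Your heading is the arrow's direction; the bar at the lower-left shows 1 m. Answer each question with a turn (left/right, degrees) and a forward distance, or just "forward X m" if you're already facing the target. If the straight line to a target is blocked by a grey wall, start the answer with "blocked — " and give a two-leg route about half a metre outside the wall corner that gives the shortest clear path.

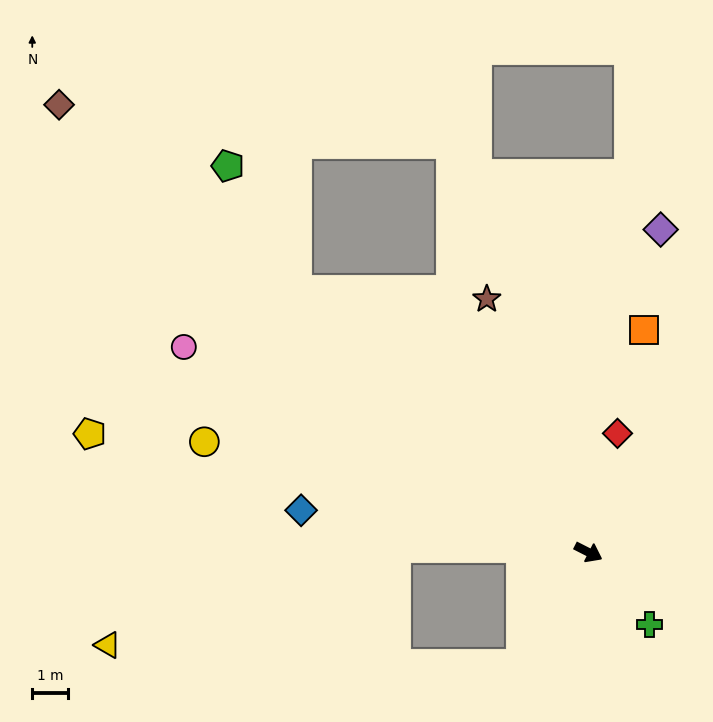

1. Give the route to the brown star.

turn left 139°, forward 7.7 m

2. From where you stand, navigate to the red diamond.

turn left 103°, forward 3.5 m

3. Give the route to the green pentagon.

blocked — turn left 165°, forward 11.1 m, then turn right 19°, forward 4.0 m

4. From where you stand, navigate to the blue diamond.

turn right 161°, forward 8.2 m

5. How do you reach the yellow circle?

turn right 169°, forward 11.3 m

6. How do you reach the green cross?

turn right 23°, forward 2.7 m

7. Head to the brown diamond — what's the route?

turn left 167°, forward 19.6 m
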